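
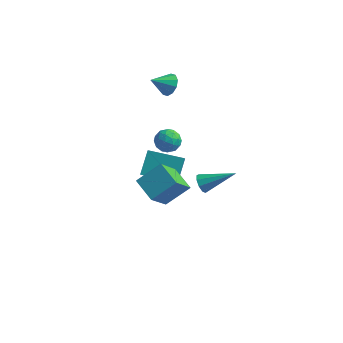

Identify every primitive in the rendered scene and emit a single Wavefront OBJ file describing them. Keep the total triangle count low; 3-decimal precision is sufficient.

v -1.982 0.395 -2.737
v -2.031 1.602 -1.541
v -2.304 1.238 -3.601
v -2.353 2.445 -2.406
v 0.133 0.835 -3.094
v 0.084 2.042 -1.899
v -0.189 1.678 -3.959
v -0.238 2.885 -2.763
v 0.307 -3.268 0.433
v 0.073 -4.675 2.068
v 1.338 -2.282 1.43
v 1.104 -3.69 3.064
v 1.536 -4.05 -0.064
v 1.302 -5.458 1.57
v 2.567 -3.065 0.932
v 2.333 -4.472 2.567
v -1.382 3.251 3.37
v -0.866 3.266 3.968
v -2.218 2.509 4.11
v -1.164 3.65 4.016
v -1.546 3.881 3.818
v -1.865 3.872 3.448
v -2 3.625 3.049
v -1.899 3.236 2.772
v -1.601 2.852 2.724
v -1.219 2.621 2.922
v -0.9 2.63 3.292
v -0.765 2.877 3.691
v -0.8 0.922 1.246
v -0.073 1.129 0.901
v -0.427 -0.369 1.259
v 0.3 -0.162 0.914
v 0.132 0.065 1.695
v -0.099 0.863 1.687
v -0.401 -0.103 0.473
v -0.632 0.695 0.465
v 0.173 0.495 0.423
v 0.503 0.599 1.178
v -1.003 0.161 0.982
v -0.673 0.265 1.737
v -0.47 1.139 1.072
v -0.03 -0.379 1.088
v -0.129 -0.246 1.547
v 0.298 -0.124 1.344
v -0.484 0.982 1.534
v -0.057 1.104 1.331
v 0.064 0.478 1.798
v -0.443 -0.344 0.829
v -0.016 -0.222 0.626
v -0.798 0.884 0.816
v -0.371 1.006 0.613
v -0.564 0.282 0.362
v 0.102 0.888 0.588
v 0.322 0.129 0.596
v -0.09 0.164 0.337
v -0.226 0.633 0.332
v 0.296 0.949 1.032
v 0.516 0.19 1.04
v 0.417 0.323 1.499
v 0.281 0.792 1.494
v 0.441 0.576 0.751
v -1.016 0.57 1.12
v -0.796 -0.189 1.128
v -0.781 -0.032 0.666
v -0.917 0.437 0.661
v -0.822 0.631 1.564
v -0.602 -0.128 1.572
v -0.274 0.127 1.828
v -0.41 0.596 1.823
v -0.941 0.184 1.409
v 2.081 -0.268 -1.418
v 2.447 -0.568 -1.864
v 3.859 0.448 -0.442
v 2.353 -0.154 -1.997
v 2.132 0.206 -1.859
v 1.887 0.345 -1.514
v 1.733 0.196 -1.124
v 1.742 -0.17 -0.872
v 1.91 -0.582 -0.875
v 2.158 -0.847 -1.131
v 2.37 -0.841 -1.522
f 2 4 1
f 5 2 1
f 1 4 3
f 3 5 1
f 2 8 4
f 6 2 5
f 6 8 2
f 4 8 3
f 7 5 3
f 3 8 7
f 7 6 5
f 8 6 7
f 10 12 9
f 13 10 9
f 9 12 11
f 11 13 9
f 10 16 12
f 14 10 13
f 14 16 10
f 12 16 11
f 15 13 11
f 11 16 15
f 15 14 13
f 16 14 15
f 18 17 20
f 18 20 19
f 20 17 21
f 20 21 19
f 21 17 22
f 21 22 19
f 22 17 23
f 22 23 19
f 23 17 24
f 23 24 19
f 24 17 25
f 24 25 19
f 25 17 26
f 25 26 19
f 26 17 27
f 26 27 19
f 27 17 28
f 27 28 19
f 28 17 18
f 28 18 19
f 29 66 45
f 66 40 69
f 45 69 34
f 66 69 45
f 29 45 41
f 45 34 46
f 41 46 30
f 45 46 41
f 29 41 50
f 41 30 51
f 50 51 36
f 41 51 50
f 29 50 62
f 50 36 65
f 62 65 39
f 50 65 62
f 29 62 66
f 62 39 70
f 66 70 40
f 62 70 66
f 30 46 57
f 46 34 60
f 57 60 38
f 46 60 57
f 34 69 47
f 69 40 68
f 47 68 33
f 69 68 47
f 40 70 67
f 70 39 63
f 67 63 31
f 70 63 67
f 39 65 64
f 65 36 52
f 64 52 35
f 65 52 64
f 36 51 56
f 51 30 53
f 56 53 37
f 51 53 56
f 32 58 44
f 58 38 59
f 44 59 33
f 58 59 44
f 32 44 42
f 44 33 43
f 42 43 31
f 44 43 42
f 32 42 49
f 42 31 48
f 49 48 35
f 42 48 49
f 32 49 54
f 49 35 55
f 54 55 37
f 49 55 54
f 32 54 58
f 54 37 61
f 58 61 38
f 54 61 58
f 33 59 47
f 59 38 60
f 47 60 34
f 59 60 47
f 31 43 67
f 43 33 68
f 67 68 40
f 43 68 67
f 35 48 64
f 48 31 63
f 64 63 39
f 48 63 64
f 37 55 56
f 55 35 52
f 56 52 36
f 55 52 56
f 38 61 57
f 61 37 53
f 57 53 30
f 61 53 57
f 72 71 74
f 72 74 73
f 74 71 75
f 74 75 73
f 75 71 76
f 75 76 73
f 76 71 77
f 76 77 73
f 77 71 78
f 77 78 73
f 78 71 79
f 78 79 73
f 79 71 80
f 79 80 73
f 80 71 81
f 80 81 73
f 81 71 72
f 81 72 73



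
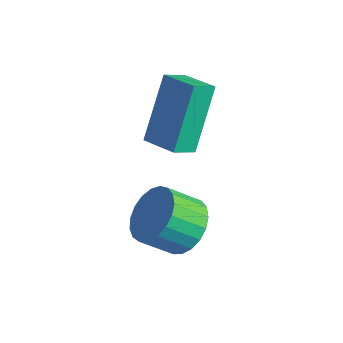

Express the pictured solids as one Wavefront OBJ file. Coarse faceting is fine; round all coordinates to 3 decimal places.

v 1.591 0.275 0.926
v 2.332 0.319 1.435
v 1.85 -0.451 2.203
v 1.109 -0.495 1.694
v 2.123 0.593 1.578
v 1.64 -0.176 2.347
v 1.821 0.813 1.609
v 1.339 0.043 2.378
v 1.48 0.94 1.522
v 0.998 0.17 2.291
v 1.158 0.952 1.331
v 0.676 0.182 2.1
v 0.911 0.846 1.071
v 0.429 0.076 1.84
v 0.782 0.642 0.785
v 0.299 -0.128 1.554
v 0.792 0.374 0.524
v 0.31 -0.395 1.293
v 0.941 0.09 0.332
v 0.458 -0.68 1.101
v 1.202 -0.163 0.243
v 0.719 -0.933 1.011
v 1.53 -0.34 0.271
v 1.048 -1.11 1.04
v 1.869 -0.411 0.413
v 1.387 -1.181 1.182
v 2.16 -0.363 0.644
v 1.678 -1.133 1.413
v 2.353 -0.205 0.923
v 1.87 -0.975 1.692
v 2.414 0.036 1.203
v 1.931 -0.733 1.972
v -0.691 0.807 2.665
v -1.177 1.975 4.452
v -0.643 1.54 2.199
v -1.129 2.708 3.986
v 0.429 0.892 2.914
v -0.057 2.06 4.701
v 0.477 1.625 2.448
v -0.009 2.793 4.235
f 2 1 5
f 2 5 3
f 3 5 6
f 3 6 4
f 5 1 7
f 5 7 6
f 6 7 8
f 6 8 4
f 7 1 9
f 7 9 8
f 8 9 10
f 8 10 4
f 9 1 11
f 9 11 10
f 10 11 12
f 10 12 4
f 11 1 13
f 11 13 12
f 12 13 14
f 12 14 4
f 13 1 15
f 13 15 14
f 14 15 16
f 14 16 4
f 15 1 17
f 15 17 16
f 16 17 18
f 16 18 4
f 17 1 19
f 17 19 18
f 18 19 20
f 18 20 4
f 19 1 21
f 19 21 20
f 20 21 22
f 20 22 4
f 21 1 23
f 21 23 22
f 22 23 24
f 22 24 4
f 23 1 25
f 23 25 24
f 24 25 26
f 24 26 4
f 25 1 27
f 25 27 26
f 26 27 28
f 26 28 4
f 27 1 29
f 27 29 28
f 28 29 30
f 28 30 4
f 29 1 31
f 29 31 30
f 30 31 32
f 30 32 4
f 31 1 2
f 31 2 32
f 32 2 3
f 32 3 4
f 34 36 33
f 37 34 33
f 33 36 35
f 35 37 33
f 34 40 36
f 38 34 37
f 38 40 34
f 36 40 35
f 39 37 35
f 35 40 39
f 39 38 37
f 40 38 39



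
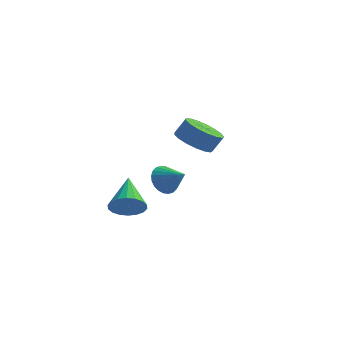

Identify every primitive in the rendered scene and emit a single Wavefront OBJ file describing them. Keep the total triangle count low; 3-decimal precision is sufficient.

v -0.664 -1.196 2.439
v 0.249 -1.083 1.894
v 0.738 -0.79 2.776
v -0.176 -0.904 3.321
v 0.03 -0.621 1.863
v 0.519 -0.328 2.745
v -0.349 -0.291 1.964
v 0.14 0.002 2.845
v -0.8 -0.169 2.173
v -0.311 0.124 3.055
v -1.22 -0.282 2.443
v -0.731 0.011 3.325
v -1.513 -0.605 2.713
v -1.024 -0.312 3.595
v -1.611 -1.063 2.92
v -1.122 -0.77 3.801
v -1.493 -1.551 3.016
v -1.004 -1.259 3.898
v -1.184 -1.959 2.981
v -0.695 -1.666 3.862
v -0.757 -2.192 2.821
v -0.268 -1.899 3.703
v -0.309 -2.196 2.574
v 0.18 -1.904 3.456
v 0.058 -1.972 2.296
v 0.547 -1.679 3.178
v 0.26 -1.57 2.051
v 0.749 -1.277 2.933
v -3.069 -4.323 -0.645
v -2.407 -3.883 -1.145
v -3.511 -2.537 0.345
v -2.748 -3.836 -1.382
v -3.154 -3.886 -1.473
v -3.542 -4.022 -1.399
v -3.837 -4.218 -1.177
v -3.98 -4.435 -0.849
v -3.942 -4.63 -0.481
v -3.732 -4.764 -0.145
v -3.39 -4.811 0.092
v -2.985 -4.761 0.182
v -2.596 -4.625 0.109
v -2.301 -4.428 -0.113
v -2.159 -4.211 -0.441
v -2.196 -4.017 -0.809
v -2.996 2.428 -2.25
v -2.43 2.638 -2.944
v -1.824 1.912 -1.45
v -2.425 2.943 -2.755
v -2.506 3.17 -2.488
v -2.663 3.283 -2.186
v -2.87 3.267 -1.893
v -3.096 3.123 -1.655
v -3.307 2.873 -1.507
v -3.471 2.555 -1.472
v -3.562 2.219 -1.556
v -3.567 1.914 -1.745
v -3.486 1.687 -2.011
v -3.33 1.573 -2.314
v -3.123 1.59 -2.606
v -2.896 1.734 -2.845
v -2.685 1.984 -2.993
v -2.521 2.301 -3.028
f 2 1 5
f 2 5 3
f 3 5 6
f 3 6 4
f 5 1 7
f 5 7 6
f 6 7 8
f 6 8 4
f 7 1 9
f 7 9 8
f 8 9 10
f 8 10 4
f 9 1 11
f 9 11 10
f 10 11 12
f 10 12 4
f 11 1 13
f 11 13 12
f 12 13 14
f 12 14 4
f 13 1 15
f 13 15 14
f 14 15 16
f 14 16 4
f 15 1 17
f 15 17 16
f 16 17 18
f 16 18 4
f 17 1 19
f 17 19 18
f 18 19 20
f 18 20 4
f 19 1 21
f 19 21 20
f 20 21 22
f 20 22 4
f 21 1 23
f 21 23 22
f 22 23 24
f 22 24 4
f 23 1 25
f 23 25 24
f 24 25 26
f 24 26 4
f 25 1 27
f 25 27 26
f 26 27 28
f 26 28 4
f 27 1 2
f 27 2 28
f 28 2 3
f 28 3 4
f 30 29 32
f 30 32 31
f 32 29 33
f 32 33 31
f 33 29 34
f 33 34 31
f 34 29 35
f 34 35 31
f 35 29 36
f 35 36 31
f 36 29 37
f 36 37 31
f 37 29 38
f 37 38 31
f 38 29 39
f 38 39 31
f 39 29 40
f 39 40 31
f 40 29 41
f 40 41 31
f 41 29 42
f 41 42 31
f 42 29 43
f 42 43 31
f 43 29 44
f 43 44 31
f 44 29 30
f 44 30 31
f 46 45 48
f 46 48 47
f 48 45 49
f 48 49 47
f 49 45 50
f 49 50 47
f 50 45 51
f 50 51 47
f 51 45 52
f 51 52 47
f 52 45 53
f 52 53 47
f 53 45 54
f 53 54 47
f 54 45 55
f 54 55 47
f 55 45 56
f 55 56 47
f 56 45 57
f 56 57 47
f 57 45 58
f 57 58 47
f 58 45 59
f 58 59 47
f 59 45 60
f 59 60 47
f 60 45 61
f 60 61 47
f 61 45 62
f 61 62 47
f 62 45 46
f 62 46 47



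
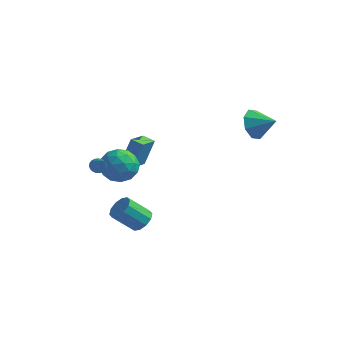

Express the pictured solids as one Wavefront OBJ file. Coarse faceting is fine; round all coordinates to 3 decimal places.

v 2.958 3.331 1.87
v 3.376 3.932 1.049
v 4.302 3.269 2.51
v 3.095 4.407 1.686
v 2.734 4.251 2.43
v 2.504 3.556 2.846
v 2.54 2.73 2.691
v 2.821 2.255 2.054
v 3.182 2.411 1.31
v 3.412 3.106 0.894
v -4.698 1.7 -2.361
v -4.26 2.2 -0.57
v -4.552 3.022 -2.766
v -4.114 3.522 -0.975
v -3.866 1.558 -2.525
v -3.428 2.058 -0.734
v -3.72 2.88 -2.93
v -3.282 3.38 -1.139
v -4.983 -0.308 -0.959
v -4.371 0.695 -0.561
v -3.609 -0.575 -2.399
v -2.997 0.428 -2.001
v -3.026 -0.598 -1.304
v -3.875 -0.433 -0.414
v -4.105 0.553 -2.546
v -4.954 0.718 -1.656
v -3.828 1.227 -1.541
v -3.162 0.516 -0.774
v -4.818 -0.396 -2.186
v -4.152 -1.107 -1.419
v -4.797 0.216 -0.634
v -3.183 -0.096 -2.326
v -3.2 -0.7 -1.917
v -2.84 -0.11 -1.682
v -4.506 -0.447 -0.548
v -4.146 0.143 -0.313
v -3.356 -0.617 -0.75
v -3.834 -0.023 -2.647
v -3.474 0.567 -2.412
v -5.14 0.23 -1.278
v -4.78 0.82 -1.043
v -4.624 0.737 -2.21
v -4.119 1.119 -0.976
v -3.311 0.963 -1.822
v -3.962 1.036 -2.142
v -4.461 1.133 -1.62
v -3.727 0.701 -0.525
v -2.92 0.544 -1.371
v -2.937 -0.059 -0.961
v -3.436 0.038 -0.438
v -3.408 1.014 -1.101
v -5.06 -0.424 -1.589
v -4.253 -0.581 -2.435
v -4.544 0.082 -2.522
v -5.043 0.179 -1.999
v -4.669 -0.843 -1.138
v -3.861 -0.999 -1.984
v -3.519 -1.013 -1.34
v -4.018 -0.916 -0.818
v -4.572 -0.894 -1.859
v -3.538 -3.512 0.734
v -3.114 -3.434 0.463
v -2.682 -4.368 1.826
v -3.114 -3.267 0.593
v -3.187 -3.142 0.749
v -3.321 -3.082 0.901
v -3.493 -3.096 1.025
v -3.672 -3.181 1.099
v -3.828 -3.324 1.109
v -3.935 -3.5 1.055
v -3.972 -3.677 0.945
v -3.935 -3.826 0.799
v -3.829 -3.921 0.642
v -3.672 -3.945 0.5
v -3.493 -3.894 0.399
v -3.321 -3.777 0.356
v -3.187 -3.614 0.379
v -1.191 -2.893 -3.535
v -0.68 -2.639 -2.96
v -1.738 -3.293 -1.73
v -2.249 -3.547 -2.305
v -1.009 -2.272 -3.048
v -2.067 -2.926 -1.818
v -1.407 -2.142 -3.322
v -2.466 -2.796 -2.091
v -1.723 -2.299 -3.677
v -2.781 -2.953 -2.447
v -1.836 -2.683 -3.978
v -2.894 -3.337 -2.748
v -1.702 -3.147 -4.11
v -2.76 -3.801 -2.88
v -1.373 -3.514 -4.022
v -2.431 -4.168 -2.792
v -0.974 -3.644 -3.749
v -2.033 -4.298 -2.518
v -0.659 -3.487 -3.393
v -1.717 -4.141 -2.163
v -0.546 -3.103 -3.092
v -1.604 -3.757 -1.862
f 2 1 4
f 2 4 3
f 4 1 5
f 4 5 3
f 5 1 6
f 5 6 3
f 6 1 7
f 6 7 3
f 7 1 8
f 7 8 3
f 8 1 9
f 8 9 3
f 9 1 10
f 9 10 3
f 10 1 2
f 10 2 3
f 12 14 11
f 15 12 11
f 11 14 13
f 13 15 11
f 12 18 14
f 16 12 15
f 16 18 12
f 14 18 13
f 17 15 13
f 13 18 17
f 17 16 15
f 18 16 17
f 19 56 35
f 56 30 59
f 35 59 24
f 56 59 35
f 19 35 31
f 35 24 36
f 31 36 20
f 35 36 31
f 19 31 40
f 31 20 41
f 40 41 26
f 31 41 40
f 19 40 52
f 40 26 55
f 52 55 29
f 40 55 52
f 19 52 56
f 52 29 60
f 56 60 30
f 52 60 56
f 20 36 47
f 36 24 50
f 47 50 28
f 36 50 47
f 24 59 37
f 59 30 58
f 37 58 23
f 59 58 37
f 30 60 57
f 60 29 53
f 57 53 21
f 60 53 57
f 29 55 54
f 55 26 42
f 54 42 25
f 55 42 54
f 26 41 46
f 41 20 43
f 46 43 27
f 41 43 46
f 22 48 34
f 48 28 49
f 34 49 23
f 48 49 34
f 22 34 32
f 34 23 33
f 32 33 21
f 34 33 32
f 22 32 39
f 32 21 38
f 39 38 25
f 32 38 39
f 22 39 44
f 39 25 45
f 44 45 27
f 39 45 44
f 22 44 48
f 44 27 51
f 48 51 28
f 44 51 48
f 23 49 37
f 49 28 50
f 37 50 24
f 49 50 37
f 21 33 57
f 33 23 58
f 57 58 30
f 33 58 57
f 25 38 54
f 38 21 53
f 54 53 29
f 38 53 54
f 27 45 46
f 45 25 42
f 46 42 26
f 45 42 46
f 28 51 47
f 51 27 43
f 47 43 20
f 51 43 47
f 62 61 64
f 62 64 63
f 64 61 65
f 64 65 63
f 65 61 66
f 65 66 63
f 66 61 67
f 66 67 63
f 67 61 68
f 67 68 63
f 68 61 69
f 68 69 63
f 69 61 70
f 69 70 63
f 70 61 71
f 70 71 63
f 71 61 72
f 71 72 63
f 72 61 73
f 72 73 63
f 73 61 74
f 73 74 63
f 74 61 75
f 74 75 63
f 75 61 76
f 75 76 63
f 76 61 77
f 76 77 63
f 77 61 62
f 77 62 63
f 79 78 82
f 79 82 80
f 80 82 83
f 80 83 81
f 82 78 84
f 82 84 83
f 83 84 85
f 83 85 81
f 84 78 86
f 84 86 85
f 85 86 87
f 85 87 81
f 86 78 88
f 86 88 87
f 87 88 89
f 87 89 81
f 88 78 90
f 88 90 89
f 89 90 91
f 89 91 81
f 90 78 92
f 90 92 91
f 91 92 93
f 91 93 81
f 92 78 94
f 92 94 93
f 93 94 95
f 93 95 81
f 94 78 96
f 94 96 95
f 95 96 97
f 95 97 81
f 96 78 98
f 96 98 97
f 97 98 99
f 97 99 81
f 98 78 79
f 98 79 99
f 99 79 80
f 99 80 81



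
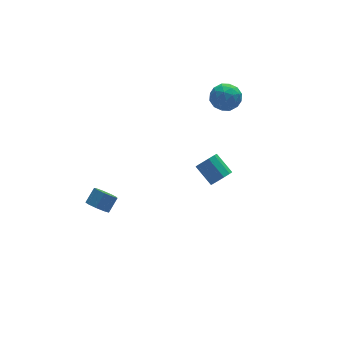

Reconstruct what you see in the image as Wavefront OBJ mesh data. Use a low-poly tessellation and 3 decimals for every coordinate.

v 2.632 2.48 3.001
v 3.381 2.855 2.516
v 3.619 1.625 3.864
v 4.368 2 3.379
v 3.852 2.557 3.979
v 3.242 3.085 3.445
v 3.758 1.395 2.935
v 3.148 1.923 2.401
v 4.076 2.184 2.475
v 4.135 2.902 3.12
v 2.865 1.578 3.26
v 2.924 2.296 3.905
v 2.92 2.742 2.683
v 4.08 1.738 3.697
v 3.777 2.065 4.05
v 4.217 2.285 3.765
v 2.838 2.878 3.229
v 3.278 3.098 2.944
v 3.555 2.923 3.803
v 3.722 1.382 3.436
v 4.162 1.602 3.151
v 2.783 2.195 2.615
v 3.223 2.415 2.33
v 3.445 1.557 2.577
v 3.769 2.568 2.374
v 4.349 2.066 2.881
v 3.99 1.71 2.62
v 3.632 2.021 2.306
v 3.803 2.991 2.753
v 4.383 2.488 3.26
v 4.08 2.816 3.613
v 3.722 3.126 3.299
v 4.212 2.596 2.729
v 2.617 1.992 3.12
v 3.197 1.489 3.627
v 3.278 1.354 3.081
v 2.92 1.664 2.767
v 2.651 2.414 3.499
v 3.231 1.912 4.006
v 3.368 2.459 4.074
v 3.01 2.77 3.76
v 2.788 1.884 3.651
v -4.239 2.191 -3.898
v -3.833 2.466 -4.452
v -3.154 2.863 -3.756
v -3.561 2.589 -3.202
v -4.18 2.805 -4.307
v -3.501 3.202 -3.612
v -4.555 2.857 -3.971
v -3.876 3.254 -3.275
v -4.782 2.597 -3.6
v -4.103 2.995 -2.905
v -4.755 2.148 -3.369
v -4.077 2.545 -2.674
v -4.488 1.719 -3.385
v -3.809 2.116 -2.69
v -4.104 1.511 -3.641
v -3.425 1.908 -2.946
v -3.783 1.621 -4.017
v -3.104 2.019 -3.322
v -3.676 1.998 -4.337
v -2.997 2.396 -3.642
v 1.488 -1.767 0.23
v 1.925 -1.335 -0.104
v 1.49 -0.26 0.715
v 1.052 -0.693 1.05
v 1.546 -1.33 -0.313
v 1.111 -0.255 0.507
v 1.145 -1.491 -0.314
v 0.71 -0.416 0.506
v 0.874 -1.758 -0.107
v 0.439 -0.683 0.712
v 0.838 -2.029 0.228
v 0.403 -0.954 1.048
v 1.05 -2.2 0.565
v 0.615 -1.125 1.384
v 1.429 -2.205 0.773
v 0.994 -1.13 1.593
v 1.83 -2.044 0.774
v 1.395 -0.969 1.594
v 2.101 -1.777 0.568
v 1.666 -0.702 1.387
v 2.137 -1.506 0.232
v 1.702 -0.431 1.052
f 1 38 17
f 38 12 41
f 17 41 6
f 38 41 17
f 1 17 13
f 17 6 18
f 13 18 2
f 17 18 13
f 1 13 22
f 13 2 23
f 22 23 8
f 13 23 22
f 1 22 34
f 22 8 37
f 34 37 11
f 22 37 34
f 1 34 38
f 34 11 42
f 38 42 12
f 34 42 38
f 2 18 29
f 18 6 32
f 29 32 10
f 18 32 29
f 6 41 19
f 41 12 40
f 19 40 5
f 41 40 19
f 12 42 39
f 42 11 35
f 39 35 3
f 42 35 39
f 11 37 36
f 37 8 24
f 36 24 7
f 37 24 36
f 8 23 28
f 23 2 25
f 28 25 9
f 23 25 28
f 4 30 16
f 30 10 31
f 16 31 5
f 30 31 16
f 4 16 14
f 16 5 15
f 14 15 3
f 16 15 14
f 4 14 21
f 14 3 20
f 21 20 7
f 14 20 21
f 4 21 26
f 21 7 27
f 26 27 9
f 21 27 26
f 4 26 30
f 26 9 33
f 30 33 10
f 26 33 30
f 5 31 19
f 31 10 32
f 19 32 6
f 31 32 19
f 3 15 39
f 15 5 40
f 39 40 12
f 15 40 39
f 7 20 36
f 20 3 35
f 36 35 11
f 20 35 36
f 9 27 28
f 27 7 24
f 28 24 8
f 27 24 28
f 10 33 29
f 33 9 25
f 29 25 2
f 33 25 29
f 44 43 47
f 44 47 45
f 45 47 48
f 45 48 46
f 47 43 49
f 47 49 48
f 48 49 50
f 48 50 46
f 49 43 51
f 49 51 50
f 50 51 52
f 50 52 46
f 51 43 53
f 51 53 52
f 52 53 54
f 52 54 46
f 53 43 55
f 53 55 54
f 54 55 56
f 54 56 46
f 55 43 57
f 55 57 56
f 56 57 58
f 56 58 46
f 57 43 59
f 57 59 58
f 58 59 60
f 58 60 46
f 59 43 61
f 59 61 60
f 60 61 62
f 60 62 46
f 61 43 44
f 61 44 62
f 62 44 45
f 62 45 46
f 64 63 67
f 64 67 65
f 65 67 68
f 65 68 66
f 67 63 69
f 67 69 68
f 68 69 70
f 68 70 66
f 69 63 71
f 69 71 70
f 70 71 72
f 70 72 66
f 71 63 73
f 71 73 72
f 72 73 74
f 72 74 66
f 73 63 75
f 73 75 74
f 74 75 76
f 74 76 66
f 75 63 77
f 75 77 76
f 76 77 78
f 76 78 66
f 77 63 79
f 77 79 78
f 78 79 80
f 78 80 66
f 79 63 81
f 79 81 80
f 80 81 82
f 80 82 66
f 81 63 83
f 81 83 82
f 82 83 84
f 82 84 66
f 83 63 64
f 83 64 84
f 84 64 65
f 84 65 66



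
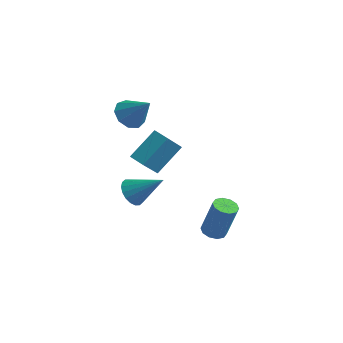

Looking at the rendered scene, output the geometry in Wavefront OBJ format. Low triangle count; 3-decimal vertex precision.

v -3.678 1.111 -2.141
v -3.201 1.255 -2.779
v -2.242 1.589 -0.959
v -3.356 1.575 -2.721
v -3.575 1.803 -2.547
v -3.814 1.894 -2.293
v -4.026 1.83 -2.009
v -4.169 1.623 -1.751
v -4.215 1.315 -1.57
v -4.155 0.966 -1.502
v -4 0.646 -1.561
v -3.781 0.418 -1.734
v -3.542 0.327 -1.988
v -3.33 0.391 -2.272
v -3.187 0.598 -2.53
v -3.141 0.906 -2.711
v -3.799 1.167 3.35
v -3.227 1.545 2.815
v -2.681 1.173 4.55
v -3.54 1.96 3.104
v -3.974 2.004 3.509
v -4.327 1.656 3.839
v -4.432 1.08 3.941
v -4.242 0.544 3.766
v -3.844 0.299 3.397
v -3.426 0.461 3.006
v -3.182 0.953 2.776
v -3.044 0.009 1.418
v -2.565 1.351 2.598
v -2.964 1.089 0.159
v -2.485 2.43 1.34
v -2.195 -0.19 1.3
v -1.716 1.151 2.481
v -2.115 0.889 0.042
v -1.636 2.231 1.222
v 0.82 1.081 -2.991
v 1.351 1.371 -3.166
v 1.852 1.588 -1.283
v 1.32 1.299 -1.109
v 1.075 1.642 -3.124
v 1.575 1.859 -1.241
v 0.701 1.699 -3.031
v 1.202 1.916 -1.148
v 0.372 1.52 -2.923
v 0.873 1.737 -1.04
v 0.215 1.173 -2.841
v 0.715 1.39 -0.958
v 0.288 0.792 -2.817
v 0.789 1.009 -0.934
v 0.565 0.521 -2.859
v 1.065 0.738 -0.976
v 0.938 0.464 -2.952
v 1.439 0.681 -1.069
v 1.267 0.643 -3.06
v 1.768 0.86 -1.177
v 1.425 0.99 -3.142
v 1.925 1.207 -1.259
f 2 1 4
f 2 4 3
f 4 1 5
f 4 5 3
f 5 1 6
f 5 6 3
f 6 1 7
f 6 7 3
f 7 1 8
f 7 8 3
f 8 1 9
f 8 9 3
f 9 1 10
f 9 10 3
f 10 1 11
f 10 11 3
f 11 1 12
f 11 12 3
f 12 1 13
f 12 13 3
f 13 1 14
f 13 14 3
f 14 1 15
f 14 15 3
f 15 1 16
f 15 16 3
f 16 1 2
f 16 2 3
f 18 17 20
f 18 20 19
f 20 17 21
f 20 21 19
f 21 17 22
f 21 22 19
f 22 17 23
f 22 23 19
f 23 17 24
f 23 24 19
f 24 17 25
f 24 25 19
f 25 17 26
f 25 26 19
f 26 17 27
f 26 27 19
f 27 17 18
f 27 18 19
f 29 31 28
f 32 29 28
f 28 31 30
f 30 32 28
f 29 35 31
f 33 29 32
f 33 35 29
f 31 35 30
f 34 32 30
f 30 35 34
f 34 33 32
f 35 33 34
f 37 36 40
f 37 40 38
f 38 40 41
f 38 41 39
f 40 36 42
f 40 42 41
f 41 42 43
f 41 43 39
f 42 36 44
f 42 44 43
f 43 44 45
f 43 45 39
f 44 36 46
f 44 46 45
f 45 46 47
f 45 47 39
f 46 36 48
f 46 48 47
f 47 48 49
f 47 49 39
f 48 36 50
f 48 50 49
f 49 50 51
f 49 51 39
f 50 36 52
f 50 52 51
f 51 52 53
f 51 53 39
f 52 36 54
f 52 54 53
f 53 54 55
f 53 55 39
f 54 36 56
f 54 56 55
f 55 56 57
f 55 57 39
f 56 36 37
f 56 37 57
f 57 37 38
f 57 38 39



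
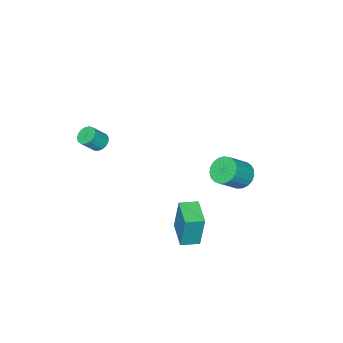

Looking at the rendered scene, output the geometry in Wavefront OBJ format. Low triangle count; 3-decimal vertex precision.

v 2.378 -2.231 3.361
v 2.828 -2.168 3.001
v 3.532 -2.407 3.839
v 3.082 -2.469 4.199
v 2.791 -1.913 3.105
v 3.494 -2.152 3.943
v 2.658 -1.731 3.268
v 3.362 -1.97 4.106
v 2.462 -1.664 3.452
v 3.166 -1.903 4.29
v 2.246 -1.726 3.616
v 2.95 -1.965 4.453
v 2.061 -1.904 3.721
v 2.765 -2.143 4.558
v 1.948 -2.157 3.743
v 2.652 -2.396 4.581
v 1.934 -2.426 3.678
v 2.638 -2.665 4.516
v 2.021 -2.651 3.541
v 2.725 -2.89 4.379
v 2.191 -2.779 3.362
v 2.894 -3.018 4.2
v 2.403 -2.782 3.183
v 3.107 -3.021 4.021
v 2.609 -2.658 3.045
v 3.313 -2.897 3.883
v 2.763 -2.436 2.979
v 3.467 -2.675 3.817
v -4.556 1.307 -1.641
v -3.983 1.214 -2.302
v -2.791 1.001 -1.241
v -3.364 1.093 -0.579
v -3.972 1.575 -2.242
v -2.78 1.362 -1.181
v -4.062 1.889 -2.078
v -2.87 1.676 -1.017
v -4.237 2.103 -1.838
v -3.046 1.89 -0.777
v -4.468 2.179 -1.564
v -3.276 1.965 -0.503
v -4.713 2.104 -1.303
v -3.522 1.891 -0.242
v -4.932 1.891 -1.101
v -3.74 1.678 -0.04
v -5.085 1.577 -0.992
v -3.893 1.364 0.069
v -5.147 1.217 -0.995
v -3.955 1.003 0.066
v -5.107 0.872 -1.11
v -3.915 0.658 -0.048
v -4.971 0.602 -1.316
v -3.779 0.388 -0.255
v -4.764 0.454 -1.579
v -3.572 0.24 -0.518
v -4.52 0.453 -1.852
v -3.329 0.24 -0.791
v -4.283 0.6 -2.089
v -3.091 0.387 -1.028
v -4.093 0.87 -2.248
v -2.901 0.656 -1.187
v 0.318 1.002 -2.853
v 0.324 1.344 -0.761
v -0.534 1.59 -2.947
v -0.529 1.932 -0.854
v 1.229 2.288 -3.066
v 1.234 2.63 -0.973
v 0.376 2.876 -3.159
v 0.382 3.218 -1.067
f 2 1 5
f 2 5 3
f 3 5 6
f 3 6 4
f 5 1 7
f 5 7 6
f 6 7 8
f 6 8 4
f 7 1 9
f 7 9 8
f 8 9 10
f 8 10 4
f 9 1 11
f 9 11 10
f 10 11 12
f 10 12 4
f 11 1 13
f 11 13 12
f 12 13 14
f 12 14 4
f 13 1 15
f 13 15 14
f 14 15 16
f 14 16 4
f 15 1 17
f 15 17 16
f 16 17 18
f 16 18 4
f 17 1 19
f 17 19 18
f 18 19 20
f 18 20 4
f 19 1 21
f 19 21 20
f 20 21 22
f 20 22 4
f 21 1 23
f 21 23 22
f 22 23 24
f 22 24 4
f 23 1 25
f 23 25 24
f 24 25 26
f 24 26 4
f 25 1 27
f 25 27 26
f 26 27 28
f 26 28 4
f 27 1 2
f 27 2 28
f 28 2 3
f 28 3 4
f 30 29 33
f 30 33 31
f 31 33 34
f 31 34 32
f 33 29 35
f 33 35 34
f 34 35 36
f 34 36 32
f 35 29 37
f 35 37 36
f 36 37 38
f 36 38 32
f 37 29 39
f 37 39 38
f 38 39 40
f 38 40 32
f 39 29 41
f 39 41 40
f 40 41 42
f 40 42 32
f 41 29 43
f 41 43 42
f 42 43 44
f 42 44 32
f 43 29 45
f 43 45 44
f 44 45 46
f 44 46 32
f 45 29 47
f 45 47 46
f 46 47 48
f 46 48 32
f 47 29 49
f 47 49 48
f 48 49 50
f 48 50 32
f 49 29 51
f 49 51 50
f 50 51 52
f 50 52 32
f 51 29 53
f 51 53 52
f 52 53 54
f 52 54 32
f 53 29 55
f 53 55 54
f 54 55 56
f 54 56 32
f 55 29 57
f 55 57 56
f 56 57 58
f 56 58 32
f 57 29 59
f 57 59 58
f 58 59 60
f 58 60 32
f 59 29 30
f 59 30 60
f 60 30 31
f 60 31 32
f 62 64 61
f 65 62 61
f 61 64 63
f 63 65 61
f 62 68 64
f 66 62 65
f 66 68 62
f 64 68 63
f 67 65 63
f 63 68 67
f 67 66 65
f 68 66 67



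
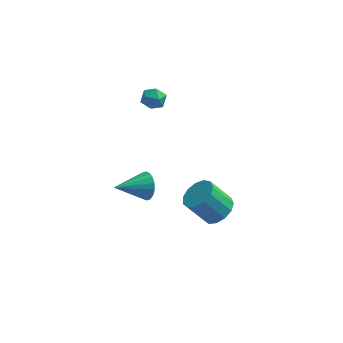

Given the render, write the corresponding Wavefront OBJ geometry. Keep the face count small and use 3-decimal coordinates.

v -3.356 3.411 3.536
v -2.707 3.293 3.475
v -3.413 2.687 4.325
v -2.764 2.569 4.264
v -2.974 3.15 4.503
v -2.939 3.597 4.016
v -3.181 2.383 3.784
v -3.146 2.83 3.297
v -2.599 2.657 3.629
v -2.471 3.132 4.073
v -3.649 2.848 3.727
v -3.521 3.323 4.171
v -3.12 -0.019 0.3
v -2.716 -0.315 0.872
v -4.5 -0.781 0.88
v -2.824 -0.022 1
v -2.991 0.273 0.99
v -3.183 0.509 0.843
v -3.363 0.641 0.588
v -3.494 0.642 0.277
v -3.551 0.512 -0.03
v -3.523 0.277 -0.272
v -3.415 -0.017 -0.4
v -3.248 -0.311 -0.39
v -3.056 -0.548 -0.243
v -2.877 -0.679 0.012
v -2.745 -0.68 0.323
v -2.688 -0.55 0.63
v 0.345 -3.057 2.157
v 0.928 -3.445 2.603
v 0.017 -3.47 3.77
v -0.565 -3.083 3.323
v 0.996 -2.987 2.667
v 0.086 -3.012 3.833
v 0.858 -2.551 2.568
v -0.053 -2.576 3.735
v 0.557 -2.276 2.339
v -0.354 -2.301 3.506
v 0.189 -2.249 2.052
v -0.722 -2.274 3.219
v -0.13 -2.479 1.798
v -1.04 -2.504 2.965
v -0.297 -2.892 1.658
v -1.208 -2.918 2.825
v -0.261 -3.358 1.677
v -1.172 -3.383 2.843
v -0.032 -3.729 1.847
v -0.943 -3.754 3.014
v 0.317 -3.886 2.116
v -0.594 -3.911 3.283
v 0.674 -3.78 2.398
v -0.236 -3.805 3.564
f 1 12 6
f 1 6 2
f 1 2 8
f 1 8 11
f 1 11 12
f 2 6 10
f 6 12 5
f 12 11 3
f 11 8 7
f 8 2 9
f 4 10 5
f 4 5 3
f 4 3 7
f 4 7 9
f 4 9 10
f 5 10 6
f 3 5 12
f 7 3 11
f 9 7 8
f 10 9 2
f 14 13 16
f 14 16 15
f 16 13 17
f 16 17 15
f 17 13 18
f 17 18 15
f 18 13 19
f 18 19 15
f 19 13 20
f 19 20 15
f 20 13 21
f 20 21 15
f 21 13 22
f 21 22 15
f 22 13 23
f 22 23 15
f 23 13 24
f 23 24 15
f 24 13 25
f 24 25 15
f 25 13 26
f 25 26 15
f 26 13 27
f 26 27 15
f 27 13 28
f 27 28 15
f 28 13 14
f 28 14 15
f 30 29 33
f 30 33 31
f 31 33 34
f 31 34 32
f 33 29 35
f 33 35 34
f 34 35 36
f 34 36 32
f 35 29 37
f 35 37 36
f 36 37 38
f 36 38 32
f 37 29 39
f 37 39 38
f 38 39 40
f 38 40 32
f 39 29 41
f 39 41 40
f 40 41 42
f 40 42 32
f 41 29 43
f 41 43 42
f 42 43 44
f 42 44 32
f 43 29 45
f 43 45 44
f 44 45 46
f 44 46 32
f 45 29 47
f 45 47 46
f 46 47 48
f 46 48 32
f 47 29 49
f 47 49 48
f 48 49 50
f 48 50 32
f 49 29 51
f 49 51 50
f 50 51 52
f 50 52 32
f 51 29 30
f 51 30 52
f 52 30 31
f 52 31 32



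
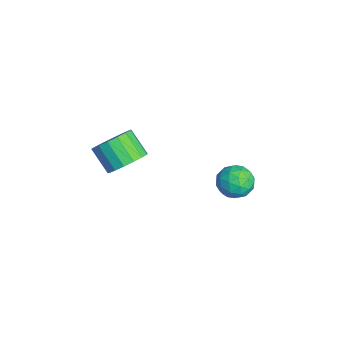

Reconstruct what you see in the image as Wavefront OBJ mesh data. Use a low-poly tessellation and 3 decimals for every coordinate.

v 4.209 -2.773 -0.111
v 4.544 -2.314 0.481
v 3.785 -2.768 1.262
v 3.451 -3.227 0.671
v 4.258 -2.087 0.336
v 3.5 -2.541 1.117
v 3.962 -2.017 0.089
v 3.203 -2.471 0.87
v 3.722 -2.12 -0.204
v 2.963 -2.575 0.577
v 3.594 -2.373 -0.476
v 2.835 -2.827 0.305
v 3.606 -2.717 -0.664
v 2.848 -3.172 0.118
v 3.757 -3.074 -0.725
v 2.999 -3.529 0.056
v 4.012 -3.362 -0.645
v 3.253 -3.817 0.136
v 4.312 -3.515 -0.443
v 3.553 -3.97 0.338
v 4.588 -3.498 -0.165
v 3.829 -3.953 0.616
v 4.777 -3.315 0.126
v 4.019 -3.769 0.907
v 4.837 -3.007 0.362
v 4.078 -3.462 1.143
v 4.752 -2.646 0.49
v 3.994 -3.101 1.272
v 3.641 1.77 -3.305
v 4.125 1.406 -2.817
v 2.655 1.294 -2.683
v 3.139 0.93 -2.195
v 3.081 1.706 -2.179
v 3.69 2 -2.564
v 3.09 0.7 -2.936
v 3.699 0.994 -3.321
v 3.784 0.745 -2.589
v 3.779 1.367 -2.121
v 3.001 1.333 -3.379
v 2.996 1.955 -2.911
v 3.969 1.63 -3.116
v 2.811 1.07 -2.384
v 2.777 1.526 -2.375
v 3.061 1.312 -2.088
v 3.714 1.979 -2.967
v 3.998 1.765 -2.68
v 3.385 1.941 -2.305
v 2.782 0.935 -2.82
v 3.066 0.721 -2.533
v 3.719 1.388 -3.412
v 4.003 1.174 -3.125
v 3.395 0.759 -3.195
v 4.054 1.028 -2.694
v 3.474 0.748 -2.329
v 3.445 0.612 -2.765
v 3.803 0.785 -2.991
v 4.051 1.393 -2.419
v 3.471 1.113 -2.054
v 3.437 1.569 -2.045
v 3.795 1.742 -2.271
v 3.851 1.004 -2.285
v 3.309 1.587 -3.446
v 2.729 1.307 -3.081
v 2.985 0.958 -3.229
v 3.343 1.131 -3.455
v 3.306 1.952 -3.171
v 2.726 1.672 -2.806
v 2.977 1.915 -2.509
v 3.335 2.088 -2.735
v 2.929 1.696 -3.215
f 2 1 5
f 2 5 3
f 3 5 6
f 3 6 4
f 5 1 7
f 5 7 6
f 6 7 8
f 6 8 4
f 7 1 9
f 7 9 8
f 8 9 10
f 8 10 4
f 9 1 11
f 9 11 10
f 10 11 12
f 10 12 4
f 11 1 13
f 11 13 12
f 12 13 14
f 12 14 4
f 13 1 15
f 13 15 14
f 14 15 16
f 14 16 4
f 15 1 17
f 15 17 16
f 16 17 18
f 16 18 4
f 17 1 19
f 17 19 18
f 18 19 20
f 18 20 4
f 19 1 21
f 19 21 20
f 20 21 22
f 20 22 4
f 21 1 23
f 21 23 22
f 22 23 24
f 22 24 4
f 23 1 25
f 23 25 24
f 24 25 26
f 24 26 4
f 25 1 27
f 25 27 26
f 26 27 28
f 26 28 4
f 27 1 2
f 27 2 28
f 28 2 3
f 28 3 4
f 29 66 45
f 66 40 69
f 45 69 34
f 66 69 45
f 29 45 41
f 45 34 46
f 41 46 30
f 45 46 41
f 29 41 50
f 41 30 51
f 50 51 36
f 41 51 50
f 29 50 62
f 50 36 65
f 62 65 39
f 50 65 62
f 29 62 66
f 62 39 70
f 66 70 40
f 62 70 66
f 30 46 57
f 46 34 60
f 57 60 38
f 46 60 57
f 34 69 47
f 69 40 68
f 47 68 33
f 69 68 47
f 40 70 67
f 70 39 63
f 67 63 31
f 70 63 67
f 39 65 64
f 65 36 52
f 64 52 35
f 65 52 64
f 36 51 56
f 51 30 53
f 56 53 37
f 51 53 56
f 32 58 44
f 58 38 59
f 44 59 33
f 58 59 44
f 32 44 42
f 44 33 43
f 42 43 31
f 44 43 42
f 32 42 49
f 42 31 48
f 49 48 35
f 42 48 49
f 32 49 54
f 49 35 55
f 54 55 37
f 49 55 54
f 32 54 58
f 54 37 61
f 58 61 38
f 54 61 58
f 33 59 47
f 59 38 60
f 47 60 34
f 59 60 47
f 31 43 67
f 43 33 68
f 67 68 40
f 43 68 67
f 35 48 64
f 48 31 63
f 64 63 39
f 48 63 64
f 37 55 56
f 55 35 52
f 56 52 36
f 55 52 56
f 38 61 57
f 61 37 53
f 57 53 30
f 61 53 57



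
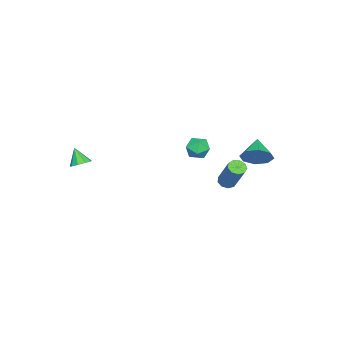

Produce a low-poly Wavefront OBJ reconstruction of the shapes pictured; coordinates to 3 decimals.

v -2.863 2.027 -0.344
v -2.467 2.264 -0.661
v -1.641 3.229 1.086
v -2.037 2.993 1.404
v -2.773 2.493 -0.643
v -1.948 3.458 1.105
v -3.122 2.504 -0.484
v -2.297 3.469 1.263
v -3.349 2.292 -0.26
v -2.524 3.257 1.487
v -3.349 1.956 -0.075
v -2.523 2.921 1.672
v -3.121 1.654 -0.016
v -2.296 2.619 1.732
v -2.772 1.527 -0.11
v -1.947 2.492 1.638
v -2.466 1.633 -0.313
v -1.641 2.599 1.434
v -2.345 1.925 -0.531
v -1.52 2.89 1.216
v 0.449 2.077 3.112
v 0.993 1.933 3.665
v -0.393 1.367 3.755
v 0.151 1.223 4.308
v -0.151 1.948 4.23
v 0.37 2.387 3.833
v 0.23 0.913 3.587
v 0.751 1.352 3.19
v 0.858 1.214 3.959
v 0.622 1.854 4.356
v -0.022 1.446 3.064
v -0.258 2.086 3.461
v 4.117 -3.438 3.198
v 4.684 -3.325 3.421
v 3.843 -3.962 4.162
v 4.423 -3.006 3.521
v 4.019 -2.889 3.469
v 3.66 -3.029 3.291
v 3.516 -3.361 3.069
v 3.652 -3.729 2.908
v 4.007 -3.96 2.883
v 4.412 -3.948 3.005
v 4.68 -3.697 3.218
v -3.263 3.634 1.741
v -2.837 3.916 2.566
v -4.457 3.166 2.519
v -3.246 4.454 2.259
v -3.666 4.511 1.649
v -3.849 4.055 1.093
v -3.689 3.352 0.917
v -3.279 2.814 1.223
v -2.859 2.756 1.833
v -2.676 3.213 2.389
f 2 1 5
f 2 5 3
f 3 5 6
f 3 6 4
f 5 1 7
f 5 7 6
f 6 7 8
f 6 8 4
f 7 1 9
f 7 9 8
f 8 9 10
f 8 10 4
f 9 1 11
f 9 11 10
f 10 11 12
f 10 12 4
f 11 1 13
f 11 13 12
f 12 13 14
f 12 14 4
f 13 1 15
f 13 15 14
f 14 15 16
f 14 16 4
f 15 1 17
f 15 17 16
f 16 17 18
f 16 18 4
f 17 1 19
f 17 19 18
f 18 19 20
f 18 20 4
f 19 1 2
f 19 2 20
f 20 2 3
f 20 3 4
f 21 32 26
f 21 26 22
f 21 22 28
f 21 28 31
f 21 31 32
f 22 26 30
f 26 32 25
f 32 31 23
f 31 28 27
f 28 22 29
f 24 30 25
f 24 25 23
f 24 23 27
f 24 27 29
f 24 29 30
f 25 30 26
f 23 25 32
f 27 23 31
f 29 27 28
f 30 29 22
f 34 33 36
f 34 36 35
f 36 33 37
f 36 37 35
f 37 33 38
f 37 38 35
f 38 33 39
f 38 39 35
f 39 33 40
f 39 40 35
f 40 33 41
f 40 41 35
f 41 33 42
f 41 42 35
f 42 33 43
f 42 43 35
f 43 33 34
f 43 34 35
f 45 44 47
f 45 47 46
f 47 44 48
f 47 48 46
f 48 44 49
f 48 49 46
f 49 44 50
f 49 50 46
f 50 44 51
f 50 51 46
f 51 44 52
f 51 52 46
f 52 44 53
f 52 53 46
f 53 44 45
f 53 45 46



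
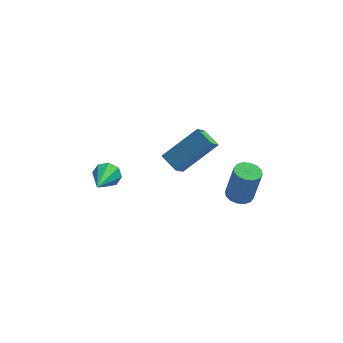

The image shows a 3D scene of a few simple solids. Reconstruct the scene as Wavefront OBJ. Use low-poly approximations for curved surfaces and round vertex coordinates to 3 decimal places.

v -0.402 3.049 3.583
v 1.148 3.658 4.794
v -0.04 3.785 2.749
v 1.511 4.394 3.96
v 0.149 2.366 3.22
v 1.7 2.975 4.431
v 0.512 3.102 2.386
v 2.062 3.711 3.597
v -2.721 3.504 1.941
v -2.213 3.569 2.34
v -3.159 1.776 2.779
v -2.629 3.766 2.528
v -3.099 3.809 2.373
v -3.348 3.674 1.964
v -3.23 3.439 1.542
v -2.814 3.242 1.353
v -2.344 3.199 1.509
v -2.094 3.334 1.917
v 2.812 1.749 1.972
v 3.23 2.201 1.898
v 3.566 2.163 3.554
v 3.148 1.711 3.628
v 2.953 2.353 1.957
v 3.289 2.314 3.613
v 2.639 2.342 2.021
v 2.974 2.304 3.677
v 2.371 2.173 2.071
v 2.707 2.135 3.727
v 2.221 1.89 2.095
v 2.557 1.852 3.751
v 2.23 1.57 2.086
v 2.565 1.531 3.742
v 2.394 1.297 2.046
v 2.73 1.259 3.702
v 2.671 1.146 1.987
v 3.007 1.107 3.643
v 2.986 1.156 1.923
v 3.321 1.118 3.579
v 3.253 1.325 1.873
v 3.589 1.287 3.529
v 3.403 1.608 1.849
v 3.739 1.57 3.505
v 3.395 1.929 1.858
v 3.73 1.89 3.514
f 2 4 1
f 5 2 1
f 1 4 3
f 3 5 1
f 2 8 4
f 6 2 5
f 6 8 2
f 4 8 3
f 7 5 3
f 3 8 7
f 7 6 5
f 8 6 7
f 10 9 12
f 10 12 11
f 12 9 13
f 12 13 11
f 13 9 14
f 13 14 11
f 14 9 15
f 14 15 11
f 15 9 16
f 15 16 11
f 16 9 17
f 16 17 11
f 17 9 18
f 17 18 11
f 18 9 10
f 18 10 11
f 20 19 23
f 20 23 21
f 21 23 24
f 21 24 22
f 23 19 25
f 23 25 24
f 24 25 26
f 24 26 22
f 25 19 27
f 25 27 26
f 26 27 28
f 26 28 22
f 27 19 29
f 27 29 28
f 28 29 30
f 28 30 22
f 29 19 31
f 29 31 30
f 30 31 32
f 30 32 22
f 31 19 33
f 31 33 32
f 32 33 34
f 32 34 22
f 33 19 35
f 33 35 34
f 34 35 36
f 34 36 22
f 35 19 37
f 35 37 36
f 36 37 38
f 36 38 22
f 37 19 39
f 37 39 38
f 38 39 40
f 38 40 22
f 39 19 41
f 39 41 40
f 40 41 42
f 40 42 22
f 41 19 43
f 41 43 42
f 42 43 44
f 42 44 22
f 43 19 20
f 43 20 44
f 44 20 21
f 44 21 22



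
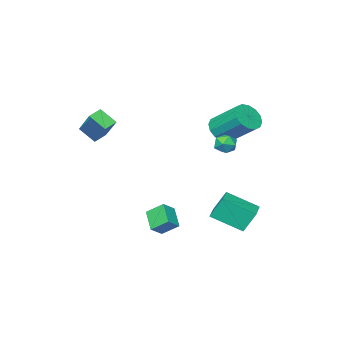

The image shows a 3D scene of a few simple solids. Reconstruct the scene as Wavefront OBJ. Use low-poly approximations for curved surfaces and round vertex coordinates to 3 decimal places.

v -0.373 -0.635 -3.879
v -0.87 0.195 -3.186
v 0.166 0.383 -4.71
v -0.332 1.212 -4.017
v 0.412 -0.612 -3.343
v -0.086 0.217 -2.65
v 0.95 0.405 -4.174
v 0.453 1.235 -3.481
v 1.263 -4.201 2.479
v 1.704 -2.755 3.848
v 0.896 -3.337 1.684
v 1.338 -1.891 3.054
v 2.062 -4.149 2.166
v 2.504 -2.703 3.536
v 1.696 -3.285 1.372
v 2.137 -1.839 2.741
v -3.621 0.898 2.148
v -3.093 1.433 1.567
v -3.411 3.118 2.832
v -3.939 2.582 3.412
v -3.552 1.475 1.396
v -3.87 3.159 2.661
v -4.029 1.362 1.427
v -4.347 3.046 2.691
v -4.398 1.125 1.65
v -4.716 2.809 2.915
v -4.558 0.827 2.007
v -4.876 2.511 3.271
v -4.467 0.548 2.401
v -4.785 2.232 3.666
v -4.149 0.362 2.728
v -4.467 2.047 3.993
v -3.69 0.321 2.899
v -4.008 2.005 4.164
v -3.213 0.434 2.869
v -3.531 2.118 4.133
v -2.844 0.671 2.645
v -3.162 2.355 3.91
v -2.684 0.969 2.289
v -3.002 2.653 3.553
v -2.775 1.248 1.894
v -3.093 2.932 3.159
v -3.914 2.559 -4.371
v -4.417 3.004 -3.131
v -2.602 3.695 -4.245
v -3.105 4.139 -3.005
v -2.795 1.161 -3.415
v -3.298 1.605 -2.175
v -1.483 2.296 -3.289
v -1.986 2.741 -2.049
v -1.72 4.001 2.209
v -1.336 3.715 1.693
v -1.904 2.965 2.647
v -1.52 2.679 2.131
v -1.208 3.072 2.625
v -1.095 3.712 2.355
v -2.145 2.968 1.985
v -2.032 3.608 1.715
v -1.599 3.076 1.554
v -1.019 3.141 1.95
v -2.221 3.539 2.39
v -1.641 3.604 2.786
f 2 4 1
f 5 2 1
f 1 4 3
f 3 5 1
f 2 8 4
f 6 2 5
f 6 8 2
f 4 8 3
f 7 5 3
f 3 8 7
f 7 6 5
f 8 6 7
f 10 12 9
f 13 10 9
f 9 12 11
f 11 13 9
f 10 16 12
f 14 10 13
f 14 16 10
f 12 16 11
f 15 13 11
f 11 16 15
f 15 14 13
f 16 14 15
f 18 17 21
f 18 21 19
f 19 21 22
f 19 22 20
f 21 17 23
f 21 23 22
f 22 23 24
f 22 24 20
f 23 17 25
f 23 25 24
f 24 25 26
f 24 26 20
f 25 17 27
f 25 27 26
f 26 27 28
f 26 28 20
f 27 17 29
f 27 29 28
f 28 29 30
f 28 30 20
f 29 17 31
f 29 31 30
f 30 31 32
f 30 32 20
f 31 17 33
f 31 33 32
f 32 33 34
f 32 34 20
f 33 17 35
f 33 35 34
f 34 35 36
f 34 36 20
f 35 17 37
f 35 37 36
f 36 37 38
f 36 38 20
f 37 17 39
f 37 39 38
f 38 39 40
f 38 40 20
f 39 17 41
f 39 41 40
f 40 41 42
f 40 42 20
f 41 17 18
f 41 18 42
f 42 18 19
f 42 19 20
f 44 46 43
f 47 44 43
f 43 46 45
f 45 47 43
f 44 50 46
f 48 44 47
f 48 50 44
f 46 50 45
f 49 47 45
f 45 50 49
f 49 48 47
f 50 48 49
f 51 62 56
f 51 56 52
f 51 52 58
f 51 58 61
f 51 61 62
f 52 56 60
f 56 62 55
f 62 61 53
f 61 58 57
f 58 52 59
f 54 60 55
f 54 55 53
f 54 53 57
f 54 57 59
f 54 59 60
f 55 60 56
f 53 55 62
f 57 53 61
f 59 57 58
f 60 59 52



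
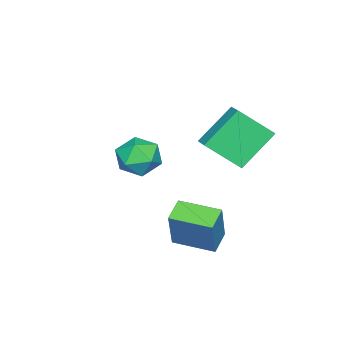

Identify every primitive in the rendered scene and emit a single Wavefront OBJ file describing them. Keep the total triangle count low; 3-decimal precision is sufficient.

v 1.999 0.813 -4.35
v 2.725 1.041 -2.522
v 1.778 2.544 -4.478
v 2.504 2.772 -2.65
v 2.976 0.908 -4.75
v 3.702 1.136 -2.922
v 2.755 2.639 -4.878
v 3.481 2.867 -3.05
v -0.819 -1.571 -3.063
v 0.076 -1.986 -3.455
v -0.916 -2.854 -1.925
v -0.021 -3.269 -2.317
v 0.01 -2.354 -1.778
v 0.07 -1.562 -2.482
v -0.91 -3.278 -2.898
v -0.85 -2.486 -3.602
v 0.02 -3.042 -3.353
v 0.588 -2.471 -2.661
v -1.428 -2.369 -2.719
v -0.86 -1.798 -2.027
v -0.052 0.434 -0.841
v -1.364 1.207 0.635
v -0.643 1.763 -2.063
v -1.954 2.537 -0.587
v 0.734 1.103 -0.493
v -0.577 1.877 0.983
v 0.144 2.433 -1.715
v -1.168 3.206 -0.239
f 2 4 1
f 5 2 1
f 1 4 3
f 3 5 1
f 2 8 4
f 6 2 5
f 6 8 2
f 4 8 3
f 7 5 3
f 3 8 7
f 7 6 5
f 8 6 7
f 9 20 14
f 9 14 10
f 9 10 16
f 9 16 19
f 9 19 20
f 10 14 18
f 14 20 13
f 20 19 11
f 19 16 15
f 16 10 17
f 12 18 13
f 12 13 11
f 12 11 15
f 12 15 17
f 12 17 18
f 13 18 14
f 11 13 20
f 15 11 19
f 17 15 16
f 18 17 10
f 22 24 21
f 25 22 21
f 21 24 23
f 23 25 21
f 22 28 24
f 26 22 25
f 26 28 22
f 24 28 23
f 27 25 23
f 23 28 27
f 27 26 25
f 28 26 27



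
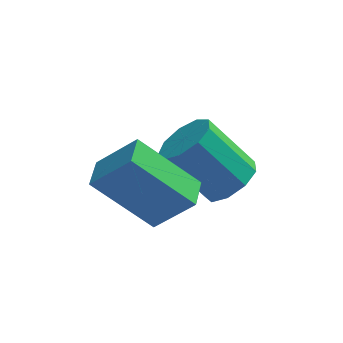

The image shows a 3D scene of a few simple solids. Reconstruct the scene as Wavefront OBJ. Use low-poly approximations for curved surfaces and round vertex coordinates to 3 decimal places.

v 3.934 2.442 1.084
v 4.551 2.882 1.51
v 3.324 3.178 2.983
v 2.706 2.738 2.556
v 4.234 3.254 1.17
v 3.007 3.55 2.643
v 3.776 3.245 0.79
v 2.549 3.542 2.263
v 3.392 2.861 0.548
v 2.165 3.158 2.02
v 3.261 2.281 0.556
v 2.034 2.577 2.028
v 3.445 1.776 0.811
v 2.218 2.072 2.283
v 3.858 1.582 1.193
v 2.63 1.879 2.666
v 4.306 1.791 1.525
v 3.078 2.087 2.998
v 4.58 2.304 1.65
v 3.352 2.601 3.123
v 0.499 -0.387 3.529
v 1.53 -0.522 4.61
v 0.607 0.527 3.541
v 1.638 0.391 4.622
v 2.062 -0.551 2.018
v 3.093 -0.687 3.099
v 2.17 0.362 2.03
v 3.201 0.227 3.111
f 2 1 5
f 2 5 3
f 3 5 6
f 3 6 4
f 5 1 7
f 5 7 6
f 6 7 8
f 6 8 4
f 7 1 9
f 7 9 8
f 8 9 10
f 8 10 4
f 9 1 11
f 9 11 10
f 10 11 12
f 10 12 4
f 11 1 13
f 11 13 12
f 12 13 14
f 12 14 4
f 13 1 15
f 13 15 14
f 14 15 16
f 14 16 4
f 15 1 17
f 15 17 16
f 16 17 18
f 16 18 4
f 17 1 19
f 17 19 18
f 18 19 20
f 18 20 4
f 19 1 2
f 19 2 20
f 20 2 3
f 20 3 4
f 22 24 21
f 25 22 21
f 21 24 23
f 23 25 21
f 22 28 24
f 26 22 25
f 26 28 22
f 24 28 23
f 27 25 23
f 23 28 27
f 27 26 25
f 28 26 27



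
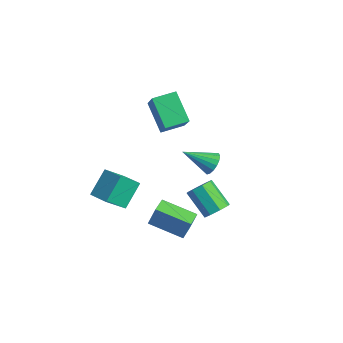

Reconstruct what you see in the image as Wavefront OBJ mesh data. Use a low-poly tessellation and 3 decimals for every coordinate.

v 1.561 -2.67 -1.612
v 1.785 -2.356 -0.465
v 3.096 -1.557 -2.216
v 3.32 -1.243 -1.069
v 2.2 -3.497 -1.511
v 2.424 -3.183 -0.364
v 3.735 -2.384 -2.115
v 3.959 -2.07 -0.968
v -3.274 -2.376 -4.353
v -3.36 -3.537 -3.27
v -3.682 -1.185 -3.109
v -3.768 -2.346 -2.025
v -1.952 -2.214 -4.075
v -2.038 -3.375 -2.991
v -2.36 -1.023 -2.83
v -2.446 -2.184 -1.747
v -0.373 2.282 -1.336
v -0.158 2.614 -0.699
v -1.267 0.958 -0.344
v -0.473 2.769 -0.775
v -0.764 2.813 -0.979
v -0.967 2.735 -1.265
v -1.033 2.554 -1.567
v -0.948 2.31 -1.817
v -0.732 2.059 -1.956
v -0.433 1.86 -1.953
v -0.121 1.757 -1.809
v 0.133 1.775 -1.556
v 0.272 1.909 -1.253
v 0.262 2.128 -0.969
v 0.107 2.382 -0.769
v -1.906 0.009 1.262
v -3.372 0.166 2.599
v -1.578 1.291 1.471
v -3.043 1.449 2.808
v -0.557 -0.589 2.812
v -2.022 -0.431 4.149
v -0.228 0.694 3.021
v -1.694 0.851 4.358
v 1.969 0.963 -2.943
v 2.492 0.785 -2.378
v 1.153 0.559 -1.212
v 0.631 0.737 -1.777
v 2.37 1.377 -2.403
v 1.032 1.151 -1.236
v 2.014 1.726 -2.744
v 0.675 1.5 -1.577
v 1.631 1.629 -3.202
v 0.293 1.402 -2.035
v 1.447 1.141 -3.508
v 0.108 0.915 -2.342
v 1.568 0.549 -3.484
v 0.23 0.323 -2.317
v 1.925 0.2 -3.143
v 0.586 -0.026 -1.976
v 2.307 0.298 -2.685
v 0.969 0.071 -1.518
f 2 4 1
f 5 2 1
f 1 4 3
f 3 5 1
f 2 8 4
f 6 2 5
f 6 8 2
f 4 8 3
f 7 5 3
f 3 8 7
f 7 6 5
f 8 6 7
f 10 12 9
f 13 10 9
f 9 12 11
f 11 13 9
f 10 16 12
f 14 10 13
f 14 16 10
f 12 16 11
f 15 13 11
f 11 16 15
f 15 14 13
f 16 14 15
f 18 17 20
f 18 20 19
f 20 17 21
f 20 21 19
f 21 17 22
f 21 22 19
f 22 17 23
f 22 23 19
f 23 17 24
f 23 24 19
f 24 17 25
f 24 25 19
f 25 17 26
f 25 26 19
f 26 17 27
f 26 27 19
f 27 17 28
f 27 28 19
f 28 17 29
f 28 29 19
f 29 17 30
f 29 30 19
f 30 17 31
f 30 31 19
f 31 17 18
f 31 18 19
f 33 35 32
f 36 33 32
f 32 35 34
f 34 36 32
f 33 39 35
f 37 33 36
f 37 39 33
f 35 39 34
f 38 36 34
f 34 39 38
f 38 37 36
f 39 37 38
f 41 40 44
f 41 44 42
f 42 44 45
f 42 45 43
f 44 40 46
f 44 46 45
f 45 46 47
f 45 47 43
f 46 40 48
f 46 48 47
f 47 48 49
f 47 49 43
f 48 40 50
f 48 50 49
f 49 50 51
f 49 51 43
f 50 40 52
f 50 52 51
f 51 52 53
f 51 53 43
f 52 40 54
f 52 54 53
f 53 54 55
f 53 55 43
f 54 40 56
f 54 56 55
f 55 56 57
f 55 57 43
f 56 40 41
f 56 41 57
f 57 41 42
f 57 42 43



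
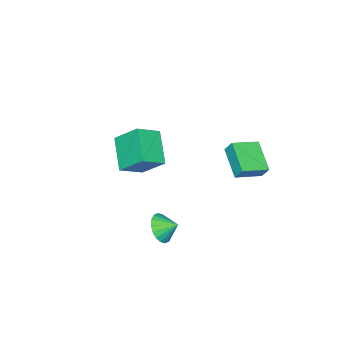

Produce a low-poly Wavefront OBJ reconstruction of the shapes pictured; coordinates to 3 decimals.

v -0.876 -2.381 1.142
v -1.157 -1.014 2.432
v 0.275 -0.991 -0.081
v -0.006 0.376 1.208
v 0.446 -2.816 1.892
v 0.165 -1.449 3.181
v 1.597 -1.426 0.668
v 1.316 -0.059 1.958
v -3.456 1.555 0.912
v -3.452 2.051 1.686
v -4.914 2.209 0.5
v -4.91 2.705 1.275
v -2.51 3.055 -0.055
v -2.506 3.551 0.72
v -3.968 3.709 -0.466
v -3.964 4.205 0.308
v 3.048 2.796 -0.815
v 3.91 2.965 -0.481
v 2.692 3.604 -0.305
v 3.903 3.186 -0.837
v 3.726 3.33 -1.187
v 3.415 3.368 -1.465
v 3.031 3.293 -1.613
v 2.651 3.119 -1.604
v 2.349 2.881 -1.438
v 2.186 2.627 -1.149
v 2.193 2.406 -0.794
v 2.37 2.262 -0.443
v 2.681 2.224 -0.166
v 3.065 2.299 -0.017
v 3.445 2.473 -0.027
v 3.747 2.711 -0.192
f 2 4 1
f 5 2 1
f 1 4 3
f 3 5 1
f 2 8 4
f 6 2 5
f 6 8 2
f 4 8 3
f 7 5 3
f 3 8 7
f 7 6 5
f 8 6 7
f 10 12 9
f 13 10 9
f 9 12 11
f 11 13 9
f 10 16 12
f 14 10 13
f 14 16 10
f 12 16 11
f 15 13 11
f 11 16 15
f 15 14 13
f 16 14 15
f 18 17 20
f 18 20 19
f 20 17 21
f 20 21 19
f 21 17 22
f 21 22 19
f 22 17 23
f 22 23 19
f 23 17 24
f 23 24 19
f 24 17 25
f 24 25 19
f 25 17 26
f 25 26 19
f 26 17 27
f 26 27 19
f 27 17 28
f 27 28 19
f 28 17 29
f 28 29 19
f 29 17 30
f 29 30 19
f 30 17 31
f 30 31 19
f 31 17 32
f 31 32 19
f 32 17 18
f 32 18 19



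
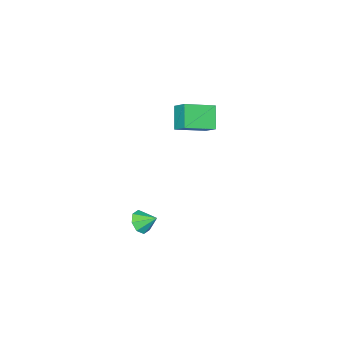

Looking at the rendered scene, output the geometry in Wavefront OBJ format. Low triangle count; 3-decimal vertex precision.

v -1.886 -1 3.458
v -1.718 -0.152 4.17
v -1.153 -0.292 2.441
v -0.985 0.556 3.153
v -0.395 -1.756 4.007
v -0.227 -0.908 4.719
v 0.338 -1.048 2.99
v 0.506 -0.2 3.702
v 2.584 -1.225 -3.128
v 3.242 -0.898 -3.209
v 2.256 -0.415 -2.512
v 2.873 -0.743 -3.609
v 2.334 -0.87 -3.728
v 1.941 -1.206 -3.495
v 1.925 -1.553 -3.048
v 2.294 -1.708 -2.648
v 2.833 -1.581 -2.529
v 3.226 -1.245 -2.762
f 2 4 1
f 5 2 1
f 1 4 3
f 3 5 1
f 2 8 4
f 6 2 5
f 6 8 2
f 4 8 3
f 7 5 3
f 3 8 7
f 7 6 5
f 8 6 7
f 10 9 12
f 10 12 11
f 12 9 13
f 12 13 11
f 13 9 14
f 13 14 11
f 14 9 15
f 14 15 11
f 15 9 16
f 15 16 11
f 16 9 17
f 16 17 11
f 17 9 18
f 17 18 11
f 18 9 10
f 18 10 11



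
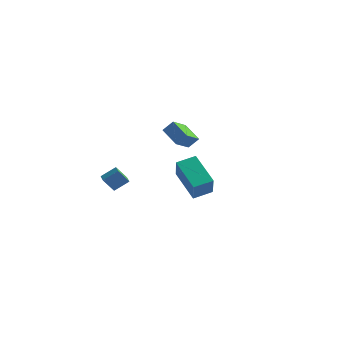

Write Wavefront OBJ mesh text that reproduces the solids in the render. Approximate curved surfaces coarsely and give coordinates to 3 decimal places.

v 2.281 -3.619 -0.116
v 2.919 -4.512 1.247
v 2.938 -2.645 0.214
v 3.577 -3.538 1.576
v 3.943 -4.322 -1.356
v 4.582 -5.215 0.006
v 4.601 -3.348 -1.027
v 5.239 -4.241 0.336
v -3.464 -1.794 -3.61
v -3.93 -2.261 -2.705
v -4.052 -1.238 -3.626
v -4.519 -1.705 -2.722
v -2.841 -1.115 -2.938
v -3.308 -1.582 -2.034
v -3.43 -0.559 -2.955
v -3.896 -1.026 -2.05
v -1.22 2.706 -1.027
v -1.25 1.437 -0.326
v -2.502 3.132 -0.309
v -2.532 1.863 0.392
v -0.708 3.077 -0.332
v -0.738 1.808 0.369
v -1.99 3.503 0.386
v -2.02 2.234 1.087
f 2 4 1
f 5 2 1
f 1 4 3
f 3 5 1
f 2 8 4
f 6 2 5
f 6 8 2
f 4 8 3
f 7 5 3
f 3 8 7
f 7 6 5
f 8 6 7
f 10 12 9
f 13 10 9
f 9 12 11
f 11 13 9
f 10 16 12
f 14 10 13
f 14 16 10
f 12 16 11
f 15 13 11
f 11 16 15
f 15 14 13
f 16 14 15
f 18 20 17
f 21 18 17
f 17 20 19
f 19 21 17
f 18 24 20
f 22 18 21
f 22 24 18
f 20 24 19
f 23 21 19
f 19 24 23
f 23 22 21
f 24 22 23



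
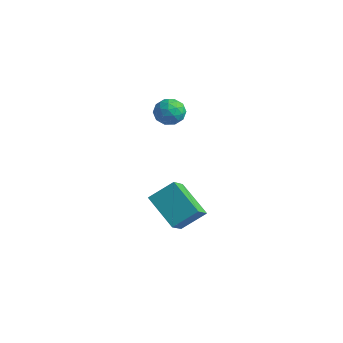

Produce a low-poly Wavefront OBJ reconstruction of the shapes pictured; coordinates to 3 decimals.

v -1.209 -0.653 3.163
v -0.708 -0.78 2.625
v -1.412 -1.84 3.255
v -0.911 -1.967 2.717
v -0.687 -1.719 3.384
v -0.561 -0.986 3.327
v -1.559 -1.634 2.553
v -1.433 -0.901 2.496
v -0.924 -1.387 2.247
v -0.385 -1.439 2.761
v -1.735 -1.181 3.119
v -1.196 -1.233 3.633
v -0.941 -0.612 2.886
v -1.179 -2.008 2.994
v -1.047 -1.862 3.386
v -0.753 -1.937 3.07
v -0.854 -0.733 3.299
v -0.56 -0.808 2.982
v -0.547 -1.36 3.429
v -1.56 -1.812 2.898
v -1.266 -1.887 2.581
v -1.367 -0.683 2.81
v -1.073 -0.758 2.494
v -1.573 -1.26 2.451
v -0.773 -1.044 2.348
v -0.893 -1.741 2.402
v -1.273 -1.546 2.305
v -1.2 -1.115 2.272
v -0.456 -1.075 2.65
v -0.576 -1.772 2.704
v -0.444 -1.627 3.096
v -0.37 -1.195 3.062
v -0.584 -1.431 2.428
v -1.544 -0.848 3.176
v -1.664 -1.545 3.23
v -1.75 -1.425 2.818
v -1.676 -0.993 2.784
v -1.227 -0.879 3.478
v -1.347 -1.576 3.532
v -0.92 -1.505 3.608
v -0.847 -1.074 3.575
v -1.536 -1.189 3.452
v 0.372 -1.938 -3.476
v 0.79 -2.826 -2.735
v -1.257 -1.86 -2.464
v -0.84 -2.749 -1.723
v 0.94 -0.971 -2.637
v 1.357 -1.86 -1.896
v -0.69 -0.894 -1.625
v -0.272 -1.782 -0.884
f 1 38 17
f 38 12 41
f 17 41 6
f 38 41 17
f 1 17 13
f 17 6 18
f 13 18 2
f 17 18 13
f 1 13 22
f 13 2 23
f 22 23 8
f 13 23 22
f 1 22 34
f 22 8 37
f 34 37 11
f 22 37 34
f 1 34 38
f 34 11 42
f 38 42 12
f 34 42 38
f 2 18 29
f 18 6 32
f 29 32 10
f 18 32 29
f 6 41 19
f 41 12 40
f 19 40 5
f 41 40 19
f 12 42 39
f 42 11 35
f 39 35 3
f 42 35 39
f 11 37 36
f 37 8 24
f 36 24 7
f 37 24 36
f 8 23 28
f 23 2 25
f 28 25 9
f 23 25 28
f 4 30 16
f 30 10 31
f 16 31 5
f 30 31 16
f 4 16 14
f 16 5 15
f 14 15 3
f 16 15 14
f 4 14 21
f 14 3 20
f 21 20 7
f 14 20 21
f 4 21 26
f 21 7 27
f 26 27 9
f 21 27 26
f 4 26 30
f 26 9 33
f 30 33 10
f 26 33 30
f 5 31 19
f 31 10 32
f 19 32 6
f 31 32 19
f 3 15 39
f 15 5 40
f 39 40 12
f 15 40 39
f 7 20 36
f 20 3 35
f 36 35 11
f 20 35 36
f 9 27 28
f 27 7 24
f 28 24 8
f 27 24 28
f 10 33 29
f 33 9 25
f 29 25 2
f 33 25 29
f 44 46 43
f 47 44 43
f 43 46 45
f 45 47 43
f 44 50 46
f 48 44 47
f 48 50 44
f 46 50 45
f 49 47 45
f 45 50 49
f 49 48 47
f 50 48 49



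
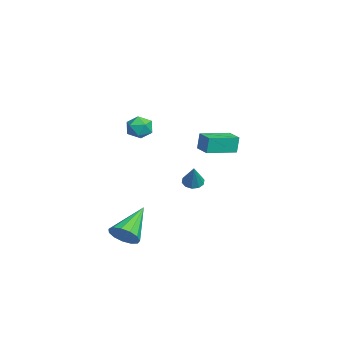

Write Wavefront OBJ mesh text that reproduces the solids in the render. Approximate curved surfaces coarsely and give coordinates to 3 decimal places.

v -2.823 1.592 -1.317
v -2.892 1.717 -0.337
v -3.462 3.159 -1.56
v -3.531 3.284 -0.581
v -1.889 1.976 -1.299
v -1.958 2.101 -0.32
v -2.528 3.543 -1.543
v -2.597 3.668 -0.563
v 3.916 -2.346 -4.204
v 4.357 -2.495 -3.529
v 2.464 -1.354 -3.036
v 4.503 -2.088 -3.692
v 4.462 -1.764 -4.019
v 4.249 -1.624 -4.403
v 3.929 -1.713 -4.725
v 3.605 -2.003 -4.881
v 3.38 -2.402 -4.822
v 3.325 -2.784 -4.566
v 3.457 -3.026 -4.196
v 3.735 -3.052 -3.828
v 4.07 -2.854 -3.579
v -0.527 1.211 -2.65
v -0.101 1.456 -2.918
v 0.227 1.189 -1.47
v -0.301 1.705 -2.785
v -0.588 1.765 -2.601
v -0.851 1.614 -2.435
v -0.991 1.308 -2.351
v -0.953 0.966 -2.382
v -0.753 0.717 -2.514
v -0.466 0.656 -2.699
v -0.203 0.808 -2.864
v -0.063 1.113 -2.948
v 1.119 -0.881 2.072
v 1.773 -1.221 2.075
v 0.687 -1.719 1.345
v 1.341 -2.059 1.348
v 0.927 -2.051 1.957
v 1.194 -1.533 2.406
v 1.266 -1.407 1.014
v 1.533 -0.889 1.463
v 1.863 -1.546 1.421
v 1.654 -1.943 2.004
v 0.806 -0.997 1.416
v 0.597 -1.394 1.999
f 2 4 1
f 5 2 1
f 1 4 3
f 3 5 1
f 2 8 4
f 6 2 5
f 6 8 2
f 4 8 3
f 7 5 3
f 3 8 7
f 7 6 5
f 8 6 7
f 10 9 12
f 10 12 11
f 12 9 13
f 12 13 11
f 13 9 14
f 13 14 11
f 14 9 15
f 14 15 11
f 15 9 16
f 15 16 11
f 16 9 17
f 16 17 11
f 17 9 18
f 17 18 11
f 18 9 19
f 18 19 11
f 19 9 20
f 19 20 11
f 20 9 21
f 20 21 11
f 21 9 10
f 21 10 11
f 23 22 25
f 23 25 24
f 25 22 26
f 25 26 24
f 26 22 27
f 26 27 24
f 27 22 28
f 27 28 24
f 28 22 29
f 28 29 24
f 29 22 30
f 29 30 24
f 30 22 31
f 30 31 24
f 31 22 32
f 31 32 24
f 32 22 33
f 32 33 24
f 33 22 23
f 33 23 24
f 34 45 39
f 34 39 35
f 34 35 41
f 34 41 44
f 34 44 45
f 35 39 43
f 39 45 38
f 45 44 36
f 44 41 40
f 41 35 42
f 37 43 38
f 37 38 36
f 37 36 40
f 37 40 42
f 37 42 43
f 38 43 39
f 36 38 45
f 40 36 44
f 42 40 41
f 43 42 35



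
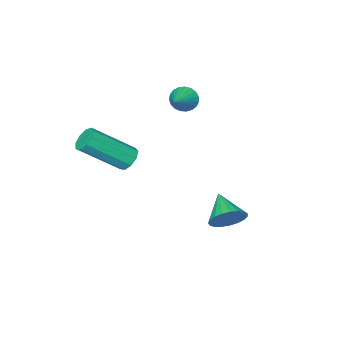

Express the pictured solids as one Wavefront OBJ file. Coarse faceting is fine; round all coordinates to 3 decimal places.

v 0.983 4.057 -2.241
v 1.514 3.616 -2.625
v 0.537 2.943 -1.579
v 1.682 3.707 -2.358
v 1.729 3.859 -2.071
v 1.647 4.046 -1.813
v 1.45 4.234 -1.629
v 1.172 4.391 -1.551
v 0.862 4.491 -1.592
v 0.573 4.515 -1.745
v 0.354 4.461 -1.985
v 0.245 4.336 -2.268
v 0.262 4.163 -2.547
v 0.405 3.972 -2.773
v 0.647 3.796 -2.907
v 0.948 3.664 -2.925
v 1.254 3.601 -2.826
v 2.178 -0.567 -0.733
v 2.555 -0.637 -1.194
v 4.039 -1.523 0.151
v 3.662 -1.453 0.613
v 2.614 -0.271 -1.019
v 4.098 -1.157 0.326
v 2.47 -0.043 -0.71
v 3.954 -0.929 0.636
v 2.189 -0.061 -0.411
v 3.673 -0.946 0.934
v 1.903 -0.315 -0.263
v 3.387 -1.201 1.082
v 1.745 -0.688 -0.335
v 3.229 -1.573 1.011
v 1.791 -1.004 -0.593
v 3.275 -1.889 0.753
v 2.017 -1.116 -0.916
v 3.501 -2.001 0.429
v 2.319 -0.971 -1.154
v 3.803 -1.856 0.192
v -1.164 -1.235 1.113
v -0.802 -1.396 0.623
v -0.076 -0.545 1.687
v -0.904 -1.169 0.542
v -1.051 -0.953 0.561
v -1.217 -0.785 0.674
v -1.374 -0.696 0.864
v -1.495 -0.699 1.096
v -1.558 -0.796 1.332
v -1.553 -0.968 1.529
v -1.481 -1.186 1.654
v -1.354 -1.413 1.686
v -1.194 -1.609 1.619
v -1.028 -1.74 1.464
v -0.886 -1.784 1.248
v -0.792 -1.733 1.009
v -0.762 -1.596 0.788
f 2 1 4
f 2 4 3
f 4 1 5
f 4 5 3
f 5 1 6
f 5 6 3
f 6 1 7
f 6 7 3
f 7 1 8
f 7 8 3
f 8 1 9
f 8 9 3
f 9 1 10
f 9 10 3
f 10 1 11
f 10 11 3
f 11 1 12
f 11 12 3
f 12 1 13
f 12 13 3
f 13 1 14
f 13 14 3
f 14 1 15
f 14 15 3
f 15 1 16
f 15 16 3
f 16 1 17
f 16 17 3
f 17 1 2
f 17 2 3
f 19 18 22
f 19 22 20
f 20 22 23
f 20 23 21
f 22 18 24
f 22 24 23
f 23 24 25
f 23 25 21
f 24 18 26
f 24 26 25
f 25 26 27
f 25 27 21
f 26 18 28
f 26 28 27
f 27 28 29
f 27 29 21
f 28 18 30
f 28 30 29
f 29 30 31
f 29 31 21
f 30 18 32
f 30 32 31
f 31 32 33
f 31 33 21
f 32 18 34
f 32 34 33
f 33 34 35
f 33 35 21
f 34 18 36
f 34 36 35
f 35 36 37
f 35 37 21
f 36 18 19
f 36 19 37
f 37 19 20
f 37 20 21
f 39 38 41
f 39 41 40
f 41 38 42
f 41 42 40
f 42 38 43
f 42 43 40
f 43 38 44
f 43 44 40
f 44 38 45
f 44 45 40
f 45 38 46
f 45 46 40
f 46 38 47
f 46 47 40
f 47 38 48
f 47 48 40
f 48 38 49
f 48 49 40
f 49 38 50
f 49 50 40
f 50 38 51
f 50 51 40
f 51 38 52
f 51 52 40
f 52 38 53
f 52 53 40
f 53 38 54
f 53 54 40
f 54 38 39
f 54 39 40



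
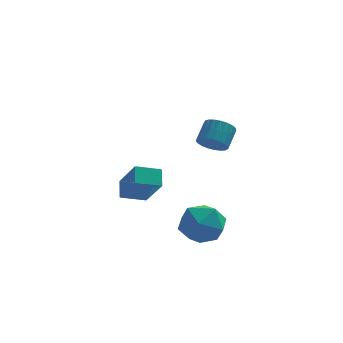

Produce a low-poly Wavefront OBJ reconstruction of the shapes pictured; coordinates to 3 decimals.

v -1.359 -0.598 -1.968
v -1.385 0.213 -1.366
v -2.079 0.493 -3.468
v -2.105 1.304 -2.867
v -0.195 -0.304 -2.313
v -0.221 0.507 -1.712
v -0.915 0.787 -3.814
v -0.941 1.598 -3.212
v 0.486 -3.091 -3.461
v 0.887 -2.58 -2.466
v 2.153 -2.7 -4.334
v 2.554 -2.189 -3.339
v 2.387 -3.364 -3.377
v 1.357 -3.606 -2.837
v 1.683 -1.674 -3.963
v 0.653 -1.916 -3.423
v 1.627 -1.704 -2.776
v 2.062 -2.749 -2.414
v 0.978 -2.531 -4.386
v 1.413 -3.576 -4.024
v 1.905 -2.984 1.581
v 2.42 -3.416 1.81
v 2.77 -2.627 2.508
v 2.255 -2.196 2.279
v 2.552 -3.277 1.586
v 2.902 -2.488 2.284
v 2.572 -3.087 1.361
v 2.923 -2.298 2.059
v 2.477 -2.879 1.174
v 2.828 -2.09 1.872
v 2.283 -2.689 1.058
v 2.634 -1.901 1.756
v 2.024 -2.551 1.031
v 2.374 -1.762 1.729
v 1.744 -2.487 1.1
v 2.094 -1.699 1.798
v 1.492 -2.51 1.252
v 1.842 -1.721 1.95
v 1.311 -2.614 1.461
v 1.661 -1.826 2.159
v 1.233 -2.783 1.691
v 1.583 -1.994 2.389
v 1.271 -2.986 1.901
v 1.622 -2.197 2.599
v 1.419 -3.189 2.056
v 1.769 -2.4 2.754
v 1.651 -3.357 2.129
v 2.001 -2.568 2.827
v 1.926 -3.46 2.108
v 2.277 -2.671 2.806
v 2.198 -3.481 1.995
v 2.549 -2.692 2.693
f 2 4 1
f 5 2 1
f 1 4 3
f 3 5 1
f 2 8 4
f 6 2 5
f 6 8 2
f 4 8 3
f 7 5 3
f 3 8 7
f 7 6 5
f 8 6 7
f 9 20 14
f 9 14 10
f 9 10 16
f 9 16 19
f 9 19 20
f 10 14 18
f 14 20 13
f 20 19 11
f 19 16 15
f 16 10 17
f 12 18 13
f 12 13 11
f 12 11 15
f 12 15 17
f 12 17 18
f 13 18 14
f 11 13 20
f 15 11 19
f 17 15 16
f 18 17 10
f 22 21 25
f 22 25 23
f 23 25 26
f 23 26 24
f 25 21 27
f 25 27 26
f 26 27 28
f 26 28 24
f 27 21 29
f 27 29 28
f 28 29 30
f 28 30 24
f 29 21 31
f 29 31 30
f 30 31 32
f 30 32 24
f 31 21 33
f 31 33 32
f 32 33 34
f 32 34 24
f 33 21 35
f 33 35 34
f 34 35 36
f 34 36 24
f 35 21 37
f 35 37 36
f 36 37 38
f 36 38 24
f 37 21 39
f 37 39 38
f 38 39 40
f 38 40 24
f 39 21 41
f 39 41 40
f 40 41 42
f 40 42 24
f 41 21 43
f 41 43 42
f 42 43 44
f 42 44 24
f 43 21 45
f 43 45 44
f 44 45 46
f 44 46 24
f 45 21 47
f 45 47 46
f 46 47 48
f 46 48 24
f 47 21 49
f 47 49 48
f 48 49 50
f 48 50 24
f 49 21 51
f 49 51 50
f 50 51 52
f 50 52 24
f 51 21 22
f 51 22 52
f 52 22 23
f 52 23 24



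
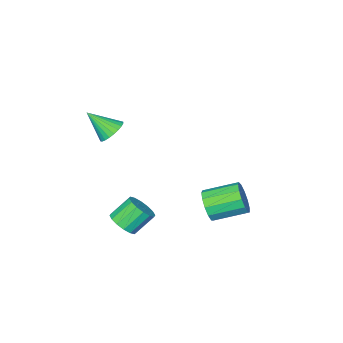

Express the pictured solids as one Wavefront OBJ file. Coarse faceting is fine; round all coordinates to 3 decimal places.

v 2.668 -0.103 -3.291
v 3.109 -0.619 -2.7
v 2.092 -0.273 -1.639
v 1.652 0.243 -2.229
v 3.299 -0.196 -2.656
v 2.282 0.15 -1.594
v 3.32 0.252 -2.782
v 2.303 0.598 -1.72
v 3.167 0.605 -3.044
v 2.15 0.951 -1.983
v 2.879 0.768 -3.372
v 1.862 1.114 -2.311
v 2.536 0.698 -3.679
v 1.519 1.044 -2.618
v 2.228 0.413 -3.881
v 1.211 0.759 -2.82
v 2.038 -0.01 -3.926
v 1.021 0.336 -2.864
v 2.017 -0.458 -3.8
v 1 -0.112 -2.738
v 2.17 -0.811 -3.537
v 1.153 -0.465 -2.476
v 2.458 -0.974 -3.209
v 1.441 -0.628 -2.148
v 2.801 -0.904 -2.902
v 1.784 -0.558 -1.841
v -1.822 1.364 -3.217
v -1.33 1.511 -2.348
v -2.805 2.703 -1.713
v -3.298 2.556 -2.583
v -1.153 1.919 -2.703
v -2.628 3.111 -2.069
v -1.189 2.151 -3.221
v -2.664 3.343 -2.587
v -1.426 2.133 -3.739
v -2.901 3.325 -3.104
v -1.788 1.871 -4.09
v -3.264 3.063 -3.456
v -2.162 1.448 -4.165
v -3.637 2.64 -3.53
v -2.428 0.998 -3.938
v -3.903 2.19 -3.304
v -2.501 0.665 -3.483
v -3.977 1.857 -2.849
v -2.359 0.554 -2.943
v -3.835 1.746 -2.309
v -2.047 0.7 -2.49
v -3.522 1.892 -1.856
v -1.663 1.056 -2.268
v -3.138 2.248 -1.634
v 2.479 -1.102 3.243
v 2.943 -1.451 2.649
v 3.241 -2.158 4.457
v 3.133 -1.206 2.743
v 3.224 -0.945 2.912
v 3.201 -0.709 3.132
v 3.069 -0.532 3.369
v 2.846 -0.442 3.586
v 2.568 -0.453 3.752
v 2.276 -0.562 3.84
v 2.015 -0.754 3.837
v 1.825 -0.999 3.743
v 1.734 -1.259 3.574
v 1.757 -1.496 3.354
v 1.89 -1.673 3.117
v 2.112 -1.763 2.899
v 2.39 -1.752 2.734
v 2.682 -1.642 2.646
f 2 1 5
f 2 5 3
f 3 5 6
f 3 6 4
f 5 1 7
f 5 7 6
f 6 7 8
f 6 8 4
f 7 1 9
f 7 9 8
f 8 9 10
f 8 10 4
f 9 1 11
f 9 11 10
f 10 11 12
f 10 12 4
f 11 1 13
f 11 13 12
f 12 13 14
f 12 14 4
f 13 1 15
f 13 15 14
f 14 15 16
f 14 16 4
f 15 1 17
f 15 17 16
f 16 17 18
f 16 18 4
f 17 1 19
f 17 19 18
f 18 19 20
f 18 20 4
f 19 1 21
f 19 21 20
f 20 21 22
f 20 22 4
f 21 1 23
f 21 23 22
f 22 23 24
f 22 24 4
f 23 1 25
f 23 25 24
f 24 25 26
f 24 26 4
f 25 1 2
f 25 2 26
f 26 2 3
f 26 3 4
f 28 27 31
f 28 31 29
f 29 31 32
f 29 32 30
f 31 27 33
f 31 33 32
f 32 33 34
f 32 34 30
f 33 27 35
f 33 35 34
f 34 35 36
f 34 36 30
f 35 27 37
f 35 37 36
f 36 37 38
f 36 38 30
f 37 27 39
f 37 39 38
f 38 39 40
f 38 40 30
f 39 27 41
f 39 41 40
f 40 41 42
f 40 42 30
f 41 27 43
f 41 43 42
f 42 43 44
f 42 44 30
f 43 27 45
f 43 45 44
f 44 45 46
f 44 46 30
f 45 27 47
f 45 47 46
f 46 47 48
f 46 48 30
f 47 27 49
f 47 49 48
f 48 49 50
f 48 50 30
f 49 27 28
f 49 28 50
f 50 28 29
f 50 29 30
f 52 51 54
f 52 54 53
f 54 51 55
f 54 55 53
f 55 51 56
f 55 56 53
f 56 51 57
f 56 57 53
f 57 51 58
f 57 58 53
f 58 51 59
f 58 59 53
f 59 51 60
f 59 60 53
f 60 51 61
f 60 61 53
f 61 51 62
f 61 62 53
f 62 51 63
f 62 63 53
f 63 51 64
f 63 64 53
f 64 51 65
f 64 65 53
f 65 51 66
f 65 66 53
f 66 51 67
f 66 67 53
f 67 51 68
f 67 68 53
f 68 51 52
f 68 52 53

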